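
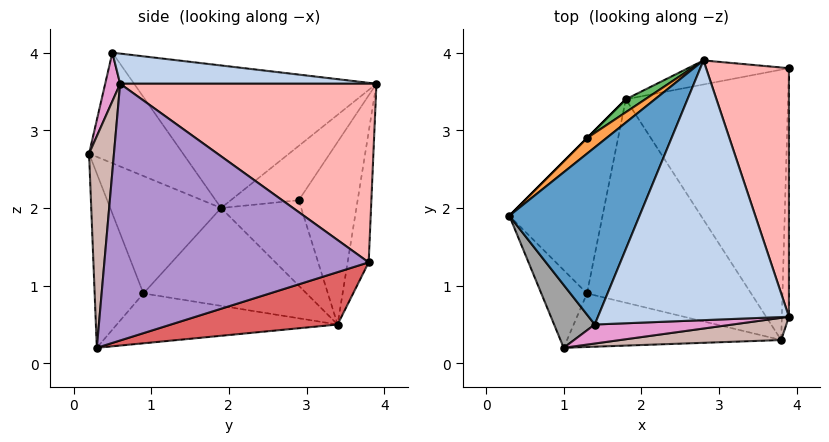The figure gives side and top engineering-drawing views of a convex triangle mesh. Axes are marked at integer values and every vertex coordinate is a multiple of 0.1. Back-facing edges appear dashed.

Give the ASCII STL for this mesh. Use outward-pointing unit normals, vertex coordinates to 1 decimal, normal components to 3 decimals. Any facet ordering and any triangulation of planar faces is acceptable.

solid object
 facet normal -0.689 0.358 0.630
  outer loop
   vertex 1.4 0.5 4.0
   vertex 2.8 3.9 3.6
   vertex 0.3 1.9 2.0
  endloop
 endfacet
 facet normal 0.156 0.052 0.986
  outer loop
   vertex 1.4 0.5 4.0
   vertex 3.9 0.6 3.6
   vertex 2.8 3.9 3.6
  endloop
 endfacet
 facet normal -0.697 0.672 0.249
  outer loop
   vertex 1.3 2.9 2.1
   vertex 0.3 1.9 2.0
   vertex 2.8 3.9 3.6
  endloop
 endfacet
 facet normal -0.707 0.707 0.000
  outer loop
   vertex 1.3 2.9 2.1
   vertex 1.8 3.4 0.5
   vertex 0.3 1.9 2.0
  endloop
 endfacet
 facet normal -0.597 0.800 0.063
  outer loop
   vertex 1.3 2.9 2.1
   vertex 2.8 3.9 3.6
   vertex 1.8 3.4 0.5
  endloop
 endfacet
 facet normal -0.145 0.983 -0.112
  outer loop
   vertex 3.9 3.8 1.3
   vertex 1.8 3.4 0.5
   vertex 2.8 3.9 3.6
  endloop
 endfacet
 facet normal 0.295 0.279 -0.914
  outer loop
   vertex 3.9 3.8 1.3
   vertex 3.8 0.3 0.2
   vertex 1.8 3.4 0.5
  endloop
 endfacet
 facet normal 0.868 0.289 0.403
  outer loop
   vertex 3.9 3.8 1.3
   vertex 2.8 3.9 3.6
   vertex 3.9 0.6 3.6
  endloop
 endfacet
 facet normal 0.999 -0.020 -0.028
  outer loop
   vertex 3.9 3.8 1.3
   vertex 3.9 0.6 3.6
   vertex 3.8 0.3 0.2
  endloop
 endfacet
 facet normal -0.724 0.034 -0.689
  outer loop
   vertex 1.3 0.9 0.9
   vertex 0.3 1.9 2.0
   vertex 1.8 3.4 0.5
  endloop
 endfacet
 facet normal -0.289 -0.095 -0.953
  outer loop
   vertex 1.3 0.9 0.9
   vertex 1.8 3.4 0.5
   vertex 3.8 0.3 0.2
  endloop
 endfacet
 facet normal 0.110 -0.990 0.084
  outer loop
   vertex 1.0 0.2 2.7
   vertex 3.8 0.3 0.2
   vertex 3.9 0.6 3.6
  endloop
 endfacet
 facet normal 0.072 -0.976 0.203
  outer loop
   vertex 1.0 0.2 2.7
   vertex 3.9 0.6 3.6
   vertex 1.4 0.5 4.0
  endloop
 endfacet
 facet normal -0.317 -0.865 -0.389
  outer loop
   vertex 1.0 0.2 2.7
   vertex 1.3 0.9 0.9
   vertex 3.8 0.3 0.2
  endloop
 endfacet
 facet normal -0.912 -0.237 0.335
  outer loop
   vertex 1.0 0.2 2.7
   vertex 1.4 0.5 4.0
   vertex 0.3 1.9 2.0
  endloop
 endfacet
 facet normal -0.822 -0.470 -0.320
  outer loop
   vertex 1.0 0.2 2.7
   vertex 0.3 1.9 2.0
   vertex 1.3 0.9 0.9
  endloop
 endfacet
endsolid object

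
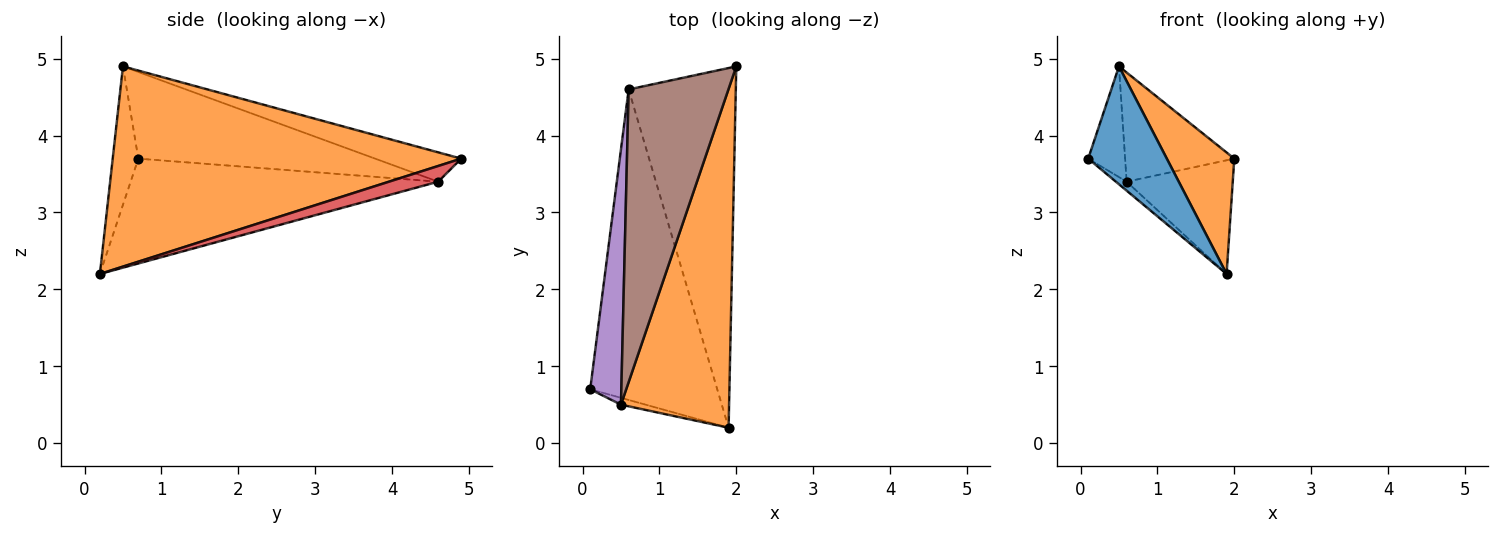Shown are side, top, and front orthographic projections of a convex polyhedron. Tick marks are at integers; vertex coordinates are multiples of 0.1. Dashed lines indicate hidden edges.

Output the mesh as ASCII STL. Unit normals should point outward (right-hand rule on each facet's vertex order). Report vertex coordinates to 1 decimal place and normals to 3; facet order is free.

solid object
 facet normal -0.310 -0.949 -0.055
  outer loop
   vertex 0.5 0.5 4.9
   vertex 0.1 0.7 3.7
   vertex 1.9 0.2 2.2
  endloop
 endfacet
 facet normal 0.867 -0.168 0.468
  outer loop
   vertex 0.5 0.5 4.9
   vertex 1.9 0.2 2.2
   vertex 2.0 4.9 3.7
  endloop
 endfacet
 facet normal -0.636 0.022 -0.771
  outer loop
   vertex 0.6 4.6 3.4
   vertex 1.9 0.2 2.2
   vertex 0.1 0.7 3.7
  endloop
 endfacet
 facet normal 0.138 0.298 -0.944
  outer loop
   vertex 0.6 4.6 3.4
   vertex 2.0 4.9 3.7
   vertex 1.9 0.2 2.2
  endloop
 endfacet
 facet normal -0.931 0.145 0.335
  outer loop
   vertex 0.6 4.6 3.4
   vertex 0.1 0.7 3.7
   vertex 0.5 0.5 4.9
  endloop
 endfacet
 facet normal -0.266 0.337 0.903
  outer loop
   vertex 0.6 4.6 3.4
   vertex 0.5 0.5 4.9
   vertex 2.0 4.9 3.7
  endloop
 endfacet
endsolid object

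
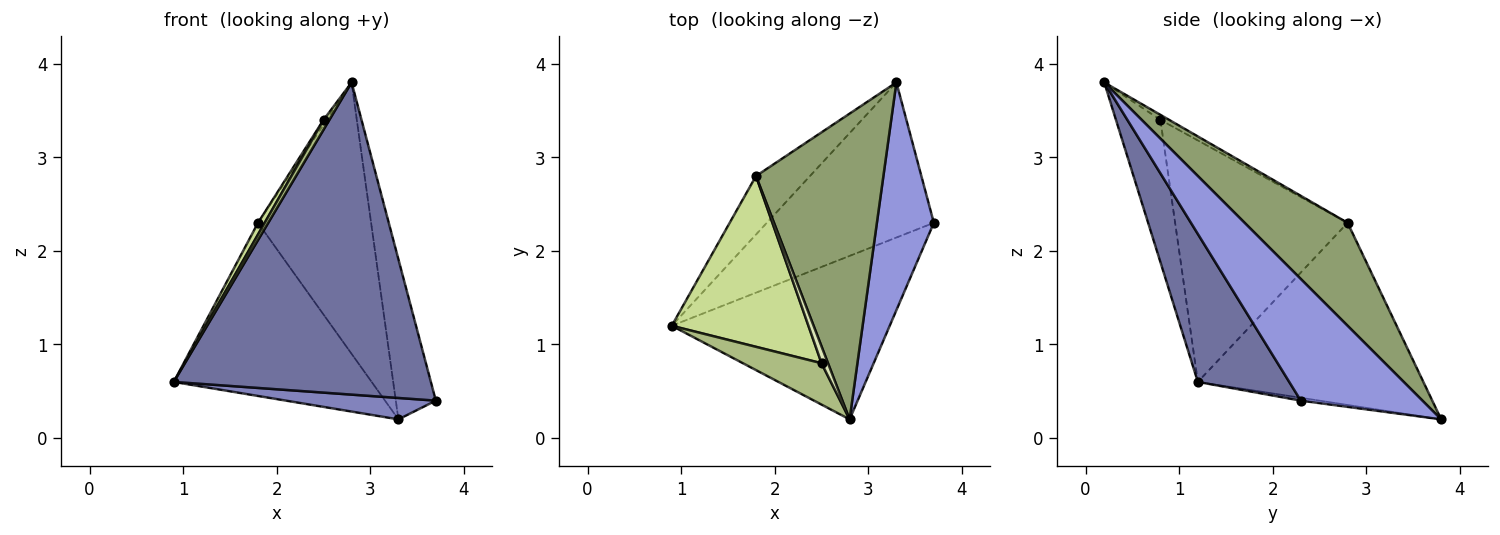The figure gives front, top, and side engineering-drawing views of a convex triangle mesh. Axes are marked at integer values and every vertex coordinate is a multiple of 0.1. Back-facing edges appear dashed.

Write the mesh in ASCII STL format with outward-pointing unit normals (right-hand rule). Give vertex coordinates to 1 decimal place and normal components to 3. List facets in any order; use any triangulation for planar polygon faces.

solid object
 facet normal 0.300 -0.845 -0.442
  outer loop
   vertex 2.8 0.2 3.8
   vertex 0.9 1.2 0.6
   vertex 3.7 2.3 0.4
  endloop
 endfacet
 facet normal -0.017 -0.137 -0.990
  outer loop
   vertex 3.3 3.8 0.2
   vertex 3.7 2.3 0.4
   vertex 0.9 1.2 0.6
  endloop
 endfacet
 facet normal 0.868 0.286 0.406
  outer loop
   vertex 3.3 3.8 0.2
   vertex 2.8 0.2 3.8
   vertex 3.7 2.3 0.4
  endloop
 endfacet
 facet normal -0.734 0.644 -0.217
  outer loop
   vertex 1.8 2.8 2.3
   vertex 3.3 3.8 0.2
   vertex 0.9 1.2 0.6
  endloop
 endfacet
 facet normal 0.517 0.568 0.640
  outer loop
   vertex 1.8 2.8 2.3
   vertex 2.8 0.2 3.8
   vertex 3.3 3.8 0.2
  endloop
 endfacet
 facet normal -0.869 -0.114 0.481
  outer loop
   vertex 2.5 0.8 3.4
   vertex 0.9 1.2 0.6
   vertex 2.8 0.2 3.8
  endloop
 endfacet
 facet normal -0.870 -0.034 0.492
  outer loop
   vertex 2.5 0.8 3.4
   vertex 1.8 2.8 2.3
   vertex 0.9 1.2 0.6
  endloop
 endfacet
 facet normal -0.600 0.214 0.771
  outer loop
   vertex 2.5 0.8 3.4
   vertex 2.8 0.2 3.8
   vertex 1.8 2.8 2.3
  endloop
 endfacet
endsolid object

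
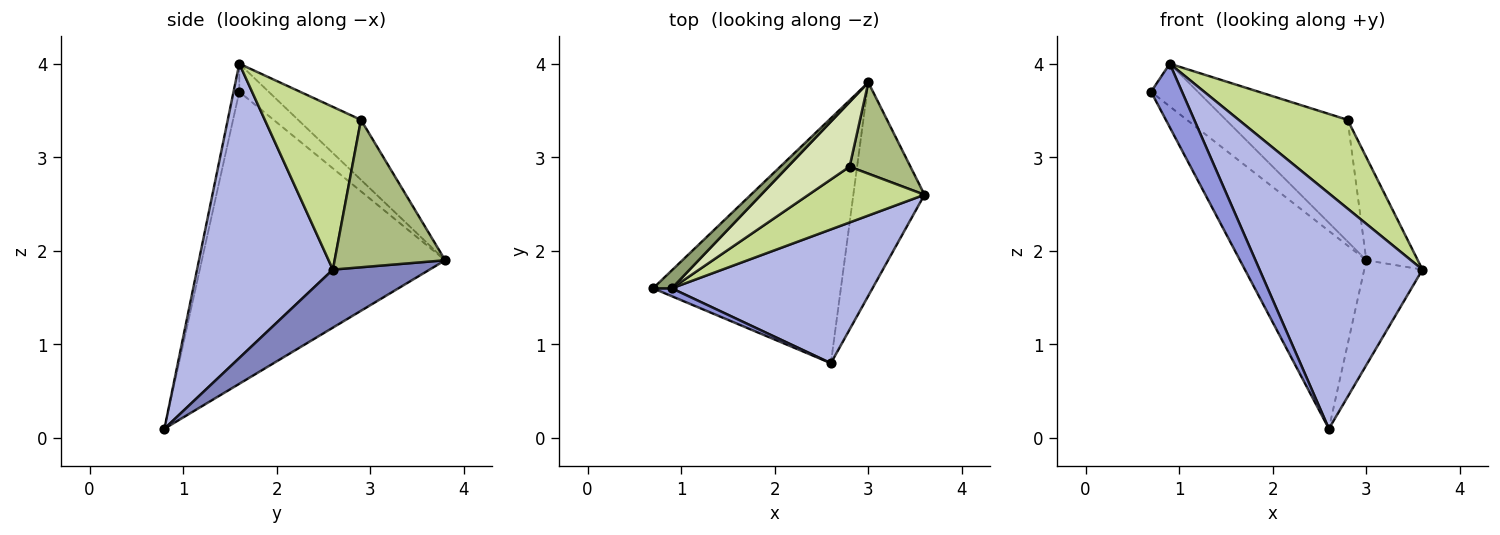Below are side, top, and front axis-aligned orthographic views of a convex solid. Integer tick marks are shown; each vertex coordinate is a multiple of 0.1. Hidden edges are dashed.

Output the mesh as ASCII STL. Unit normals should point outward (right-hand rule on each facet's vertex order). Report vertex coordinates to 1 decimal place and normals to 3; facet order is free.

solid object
 facet normal -0.771 0.400 -0.496
  outer loop
   vertex 3.0 3.8 1.9
   vertex 2.6 0.8 0.1
   vertex 0.7 1.6 3.7
  endloop
 endfacet
 facet normal 0.591 0.356 -0.724
  outer loop
   vertex 3.0 3.8 1.9
   vertex 3.6 2.6 1.8
   vertex 2.6 0.8 0.1
  endloop
 endfacet
 facet normal -0.182 -0.976 0.121
  outer loop
   vertex 0.9 1.6 4.0
   vertex 0.7 1.6 3.7
   vertex 2.6 0.8 0.1
  endloop
 endfacet
 facet normal 0.587 -0.704 0.400
  outer loop
   vertex 0.9 1.6 4.0
   vertex 2.6 0.8 0.1
   vertex 3.6 2.6 1.8
  endloop
 endfacet
 facet normal -0.502 0.798 0.334
  outer loop
   vertex 0.9 1.6 4.0
   vertex 3.0 3.8 1.9
   vertex 0.7 1.6 3.7
  endloop
 endfacet
 facet normal 0.849 0.395 0.350
  outer loop
   vertex 2.8 2.9 3.4
   vertex 3.6 2.6 1.8
   vertex 3.0 3.8 1.9
  endloop
 endfacet
 facet normal 0.599 -0.678 0.426
  outer loop
   vertex 2.8 2.9 3.4
   vertex 0.9 1.6 4.0
   vertex 3.6 2.6 1.8
  endloop
 endfacet
 facet normal -0.415 0.804 0.427
  outer loop
   vertex 2.8 2.9 3.4
   vertex 3.0 3.8 1.9
   vertex 0.9 1.6 4.0
  endloop
 endfacet
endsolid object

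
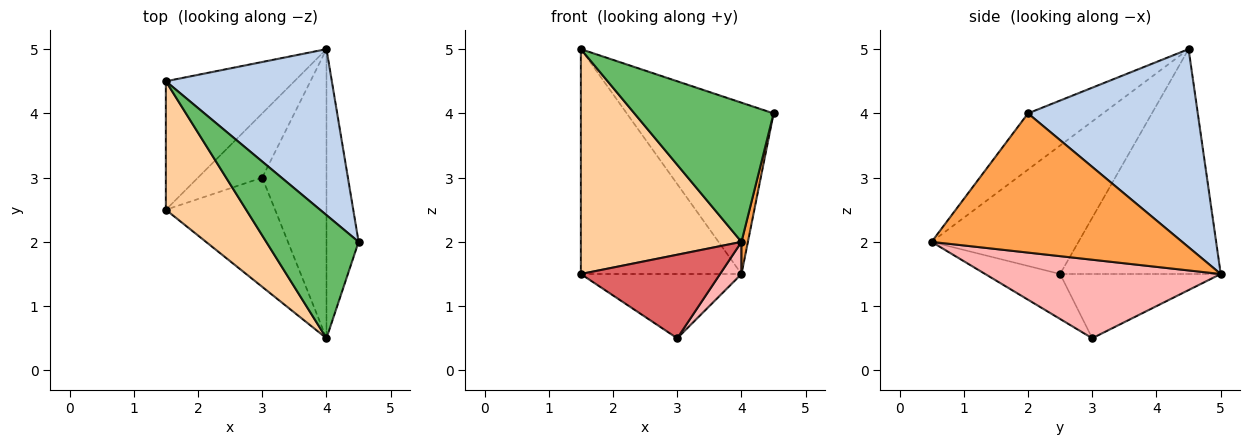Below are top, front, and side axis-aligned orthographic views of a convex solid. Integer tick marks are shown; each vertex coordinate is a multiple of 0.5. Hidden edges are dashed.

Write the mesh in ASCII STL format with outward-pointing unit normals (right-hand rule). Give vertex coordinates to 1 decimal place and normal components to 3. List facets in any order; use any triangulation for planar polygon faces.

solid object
 facet normal -0.656 0.656 -0.375
  outer loop
   vertex 1.5 4.5 5.0
   vertex 4.0 5.0 1.5
   vertex 1.5 2.5 1.5
  endloop
 endfacet
 facet normal 0.639 0.553 0.535
  outer loop
   vertex 1.5 4.5 5.0
   vertex 4.5 2.0 4.0
   vertex 4.0 5.0 1.5
  endloop
 endfacet
 facet normal 0.974 -0.025 -0.225
  outer loop
   vertex 4.0 0.5 2.0
   vertex 4.0 5.0 1.5
   vertex 4.5 2.0 4.0
  endloop
 endfacet
 facet normal -0.622 -0.680 0.389
  outer loop
   vertex 4.0 0.5 2.0
   vertex 1.5 4.5 5.0
   vertex 1.5 2.5 1.5
  endloop
 endfacet
 facet normal -0.374 -0.695 0.614
  outer loop
   vertex 4.0 0.5 2.0
   vertex 4.5 2.0 4.0
   vertex 1.5 4.5 5.0
  endloop
 endfacet
 facet normal -0.577 0.577 -0.577
  outer loop
   vertex 3.0 3.0 0.5
   vertex 1.5 2.5 1.5
   vertex 4.0 5.0 1.5
  endloop
 endfacet
 facet normal -0.311 -0.577 -0.755
  outer loop
   vertex 3.0 3.0 0.5
   vertex 4.0 0.5 2.0
   vertex 1.5 2.5 1.5
  endloop
 endfacet
 facet normal 0.772 -0.070 -0.632
  outer loop
   vertex 3.0 3.0 0.5
   vertex 4.0 5.0 1.5
   vertex 4.0 0.5 2.0
  endloop
 endfacet
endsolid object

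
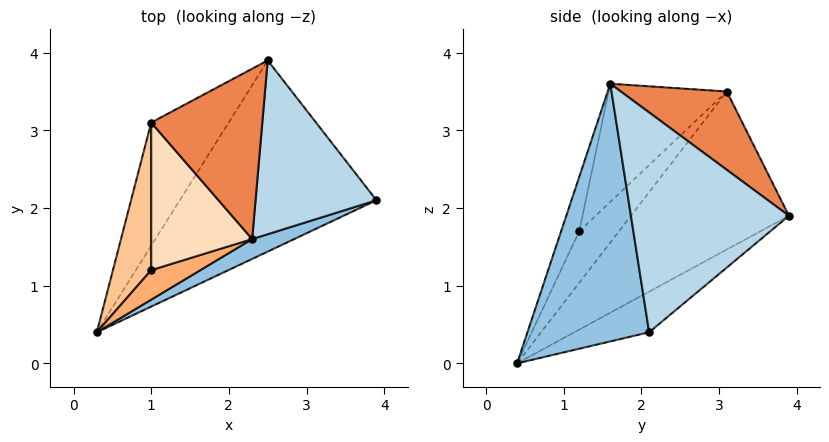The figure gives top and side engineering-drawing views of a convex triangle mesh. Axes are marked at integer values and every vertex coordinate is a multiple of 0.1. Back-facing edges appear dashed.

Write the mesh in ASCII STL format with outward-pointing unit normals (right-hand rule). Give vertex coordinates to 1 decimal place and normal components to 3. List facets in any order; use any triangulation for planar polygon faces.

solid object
 facet normal -0.169 0.550 -0.818
  outer loop
   vertex 2.5 3.9 1.9
   vertex 3.9 2.1 0.4
   vertex 0.3 0.4 0.0
  endloop
 endfacet
 facet normal 0.420 -0.905 0.068
  outer loop
   vertex 2.3 1.6 3.6
   vertex 0.3 0.4 0.0
   vertex 3.9 2.1 0.4
  endloop
 endfacet
 facet normal 0.844 0.270 0.464
  outer loop
   vertex 2.3 1.6 3.6
   vertex 3.9 2.1 0.4
   vertex 2.5 3.9 1.9
  endloop
 endfacet
 facet normal -0.700 0.626 -0.343
  outer loop
   vertex 1.0 3.1 3.5
   vertex 2.5 3.9 1.9
   vertex 0.3 0.4 0.0
  endloop
 endfacet
 facet normal 0.504 0.485 0.715
  outer loop
   vertex 1.0 3.1 3.5
   vertex 2.3 1.6 3.6
   vertex 2.5 3.9 1.9
  endloop
 endfacet
 facet normal -0.586 -0.613 0.530
  outer loop
   vertex 1.0 1.2 1.7
   vertex 0.3 0.4 0.0
   vertex 2.3 1.6 3.6
  endloop
 endfacet
 facet normal -0.699 -0.492 0.519
  outer loop
   vertex 1.0 1.2 1.7
   vertex 1.0 3.1 3.5
   vertex 0.3 0.4 0.0
  endloop
 endfacet
 facet normal -0.647 -0.524 0.553
  outer loop
   vertex 1.0 1.2 1.7
   vertex 2.3 1.6 3.6
   vertex 1.0 3.1 3.5
  endloop
 endfacet
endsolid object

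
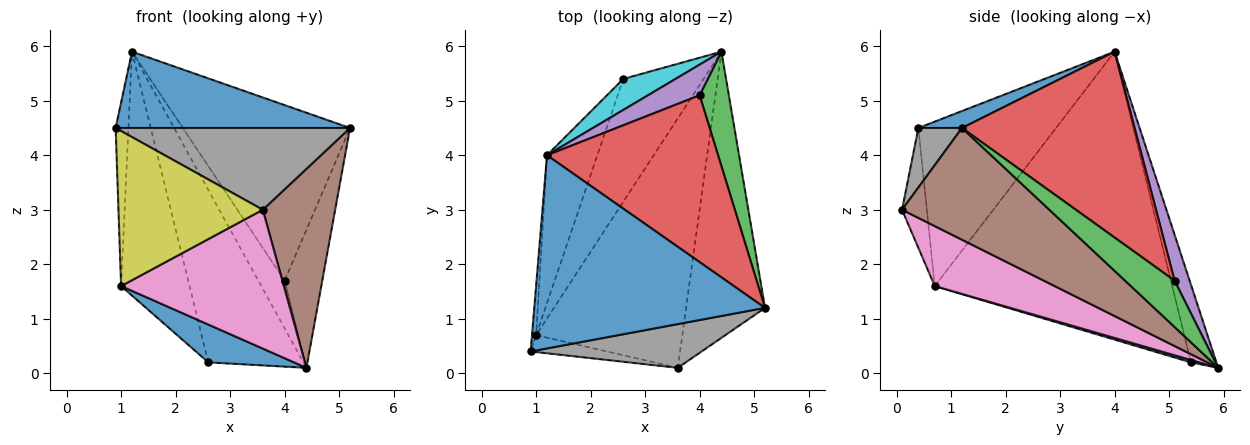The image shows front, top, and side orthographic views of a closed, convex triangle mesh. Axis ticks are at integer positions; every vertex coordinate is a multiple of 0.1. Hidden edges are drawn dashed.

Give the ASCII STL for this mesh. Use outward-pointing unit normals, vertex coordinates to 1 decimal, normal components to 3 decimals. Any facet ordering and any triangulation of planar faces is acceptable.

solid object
 facet normal 0.068 -0.367 0.928
  outer loop
   vertex 1.2 4.0 5.9
   vertex 0.9 0.4 4.5
   vertex 5.2 1.2 4.5
  endloop
 endfacet
 facet normal -0.995 0.093 -0.025
  outer loop
   vertex 1.0 0.7 1.6
   vertex 0.9 0.4 4.5
   vertex 1.2 4.0 5.9
  endloop
 endfacet
 facet normal 0.712 0.541 0.448
  outer loop
   vertex 4.0 5.1 1.7
   vertex 5.2 1.2 4.5
   vertex 4.4 5.9 0.1
  endloop
 endfacet
 facet normal 0.599 0.580 0.551
  outer loop
   vertex 4.0 5.1 1.7
   vertex 1.2 4.0 5.9
   vertex 5.2 1.2 4.5
  endloop
 endfacet
 facet normal 0.433 0.758 0.487
  outer loop
   vertex 4.0 5.1 1.7
   vertex 4.4 5.9 0.1
   vertex 1.2 4.0 5.9
  endloop
 endfacet
 facet normal 0.758 -0.372 -0.536
  outer loop
   vertex 3.6 0.1 3.0
   vertex 4.4 5.9 0.1
   vertex 5.2 1.2 4.5
  endloop
 endfacet
 facet normal 0.337 -0.458 -0.823
  outer loop
   vertex 3.6 0.1 3.0
   vertex 1.0 0.7 1.6
   vertex 4.4 5.9 0.1
  endloop
 endfacet
 facet normal 0.162 -0.870 0.465
  outer loop
   vertex 3.6 0.1 3.0
   vertex 5.2 1.2 4.5
   vertex 0.9 0.4 4.5
  endloop
 endfacet
 facet normal -0.168 -0.980 -0.107
  outer loop
   vertex 3.6 0.1 3.0
   vertex 0.9 0.4 4.5
   vertex 1.0 0.7 1.6
  endloop
 endfacet
 facet normal -0.255 0.952 0.171
  outer loop
   vertex 2.6 5.4 0.2
   vertex 1.2 4.0 5.9
   vertex 4.4 5.9 0.1
  endloop
 endfacet
 facet normal 0.029 -0.294 -0.955
  outer loop
   vertex 2.6 5.4 0.2
   vertex 4.4 5.9 0.1
   vertex 1.0 0.7 1.6
  endloop
 endfacet
 facet normal -0.948 0.273 -0.166
  outer loop
   vertex 2.6 5.4 0.2
   vertex 1.0 0.7 1.6
   vertex 1.2 4.0 5.9
  endloop
 endfacet
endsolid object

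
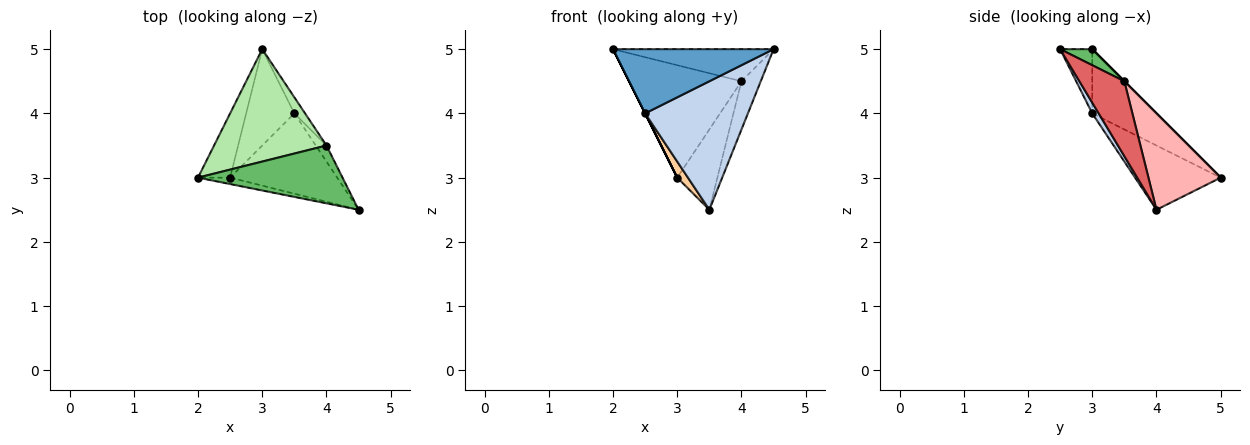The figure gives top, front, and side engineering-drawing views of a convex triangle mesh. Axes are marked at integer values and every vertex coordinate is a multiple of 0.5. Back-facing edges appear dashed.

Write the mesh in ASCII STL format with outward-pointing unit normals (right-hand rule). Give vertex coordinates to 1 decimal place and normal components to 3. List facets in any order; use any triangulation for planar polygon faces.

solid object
 facet normal -0.195 -0.976 -0.098
  outer loop
   vertex 2.5 3.0 4.0
   vertex 4.5 2.5 5.0
   vertex 2.0 3.0 5.0
  endloop
 endfacet
 facet normal 0.053 -0.847 -0.529
  outer loop
   vertex 2.5 3.0 4.0
   vertex 3.5 4.0 2.5
   vertex 4.5 2.5 5.0
  endloop
 endfacet
 facet normal -0.894 0.000 -0.447
  outer loop
   vertex 2.5 3.0 4.0
   vertex 2.0 3.0 5.0
   vertex 3.0 5.0 3.0
  endloop
 endfacet
 facet normal -0.796 -0.100 -0.597
  outer loop
   vertex 2.5 3.0 4.0
   vertex 3.0 5.0 3.0
   vertex 3.5 4.0 2.5
  endloop
 endfacet
 facet normal 0.097 0.483 0.870
  outer loop
   vertex 4.0 3.5 4.5
   vertex 2.0 3.0 5.0
   vertex 4.5 2.5 5.0
  endloop
 endfacet
 facet normal 0.000 0.707 0.707
  outer loop
   vertex 4.0 3.5 4.5
   vertex 3.0 5.0 3.0
   vertex 2.0 3.0 5.0
  endloop
 endfacet
 facet normal 0.911 0.391 -0.130
  outer loop
   vertex 4.0 3.5 4.5
   vertex 4.5 2.5 5.0
   vertex 3.5 4.0 2.5
  endloop
 endfacet
 facet normal 0.870 0.483 -0.097
  outer loop
   vertex 4.0 3.5 4.5
   vertex 3.5 4.0 2.5
   vertex 3.0 5.0 3.0
  endloop
 endfacet
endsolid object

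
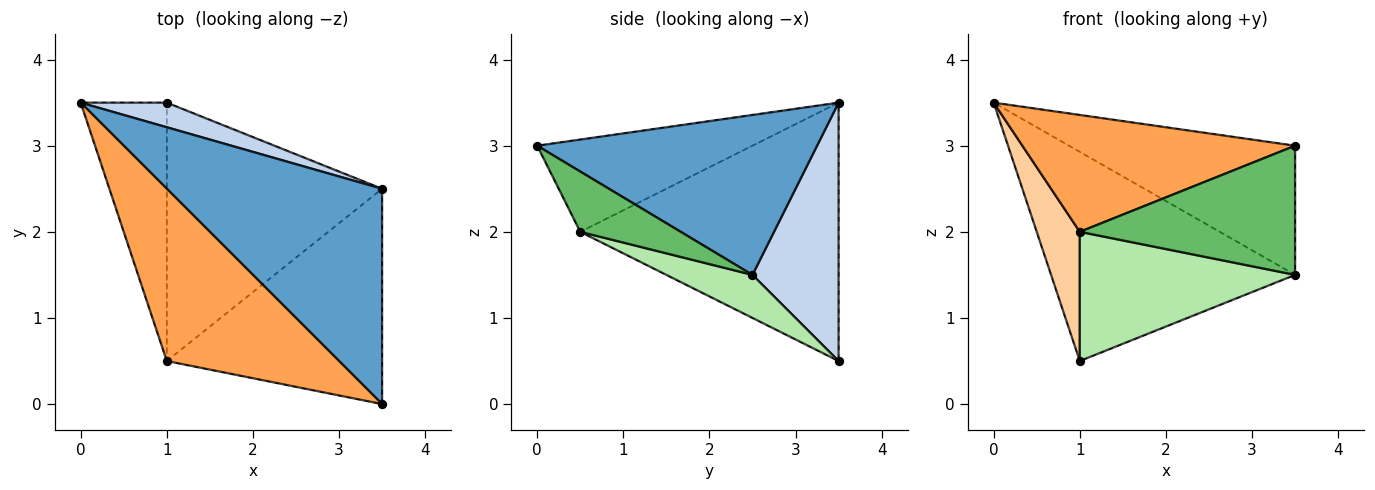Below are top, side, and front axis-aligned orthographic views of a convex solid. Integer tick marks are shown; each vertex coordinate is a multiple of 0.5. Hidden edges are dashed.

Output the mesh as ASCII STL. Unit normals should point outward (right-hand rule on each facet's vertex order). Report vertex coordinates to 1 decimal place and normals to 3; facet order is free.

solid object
 facet normal 0.537 0.434 0.723
  outer loop
   vertex 3.5 0.0 3.0
   vertex 3.5 2.5 1.5
   vertex 0.0 3.5 3.5
  endloop
 endfacet
 facet normal 0.331 0.937 0.110
  outer loop
   vertex 1.0 3.5 0.5
   vertex 0.0 3.5 3.5
   vertex 3.5 2.5 1.5
  endloop
 endfacet
 facet normal -0.405 -0.513 0.756
  outer loop
   vertex 1.0 0.5 2.0
   vertex 3.5 0.0 3.0
   vertex 0.0 3.5 3.5
  endloop
 endfacet
 facet normal -0.937 -0.156 -0.312
  outer loop
   vertex 1.0 0.5 2.0
   vertex 0.0 3.5 3.5
   vertex 1.0 3.5 0.5
  endloop
 endfacet
 facet normal 0.233 -0.500 -0.834
  outer loop
   vertex 1.0 0.5 2.0
   vertex 3.5 2.5 1.5
   vertex 3.5 0.0 3.0
  endloop
 endfacet
 facet normal 0.176 -0.440 -0.880
  outer loop
   vertex 1.0 0.5 2.0
   vertex 1.0 3.5 0.5
   vertex 3.5 2.5 1.5
  endloop
 endfacet
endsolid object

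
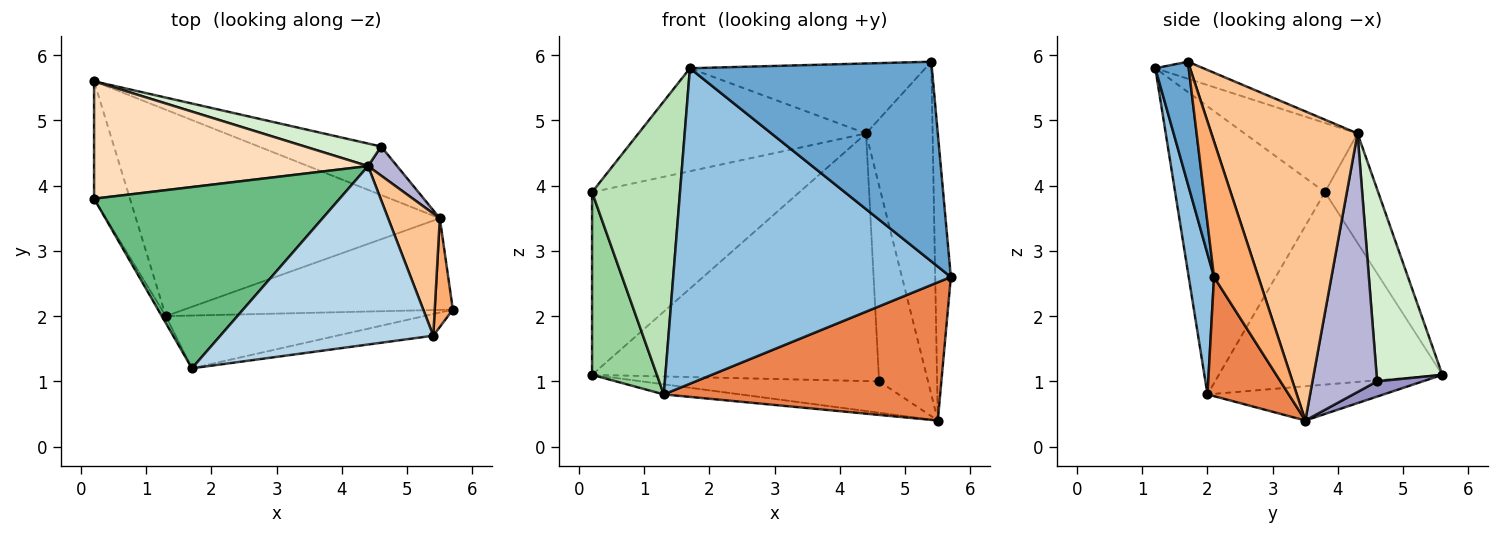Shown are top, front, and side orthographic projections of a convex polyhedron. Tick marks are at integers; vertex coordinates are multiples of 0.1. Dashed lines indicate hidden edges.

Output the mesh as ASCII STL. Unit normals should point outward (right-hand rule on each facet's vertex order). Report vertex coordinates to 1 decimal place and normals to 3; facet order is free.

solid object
 facet normal 0.136 -0.985 -0.107
  outer loop
   vertex 5.4 1.7 5.9
   vertex 1.7 1.2 5.8
   vertex 5.7 2.1 2.6
  endloop
 endfacet
 facet normal 0.090 -0.982 -0.164
  outer loop
   vertex 1.3 2.0 0.8
   vertex 5.7 2.1 2.6
   vertex 1.7 1.2 5.8
  endloop
 endfacet
 facet normal -0.074 0.364 0.928
  outer loop
   vertex 4.4 4.3 4.8
   vertex 1.7 1.2 5.8
   vertex 5.4 1.7 5.9
  endloop
 endfacet
 facet normal -0.112 0.049 -0.993
  outer loop
   vertex 5.5 3.5 0.4
   vertex 1.3 2.0 0.8
   vertex 0.2 5.6 1.1
  endloop
 endfacet
 facet normal 0.238 -0.809 -0.537
  outer loop
   vertex 5.5 3.5 0.4
   vertex 5.7 2.1 2.6
   vertex 1.3 2.0 0.8
  endloop
 endfacet
 facet normal 0.936 0.330 0.125
  outer loop
   vertex 5.5 3.5 0.4
   vertex 5.4 1.7 5.9
   vertex 5.7 2.1 2.6
  endloop
 endfacet
 facet normal 0.900 0.410 0.150
  outer loop
   vertex 5.5 3.5 0.4
   vertex 4.4 4.3 4.8
   vertex 5.4 1.7 5.9
  endloop
 endfacet
 facet normal -0.211 0.822 0.529
  outer loop
   vertex 0.2 3.8 3.9
   vertex 4.4 4.3 4.8
   vertex 0.2 5.6 1.1
  endloop
 endfacet
 facet normal -0.238 0.480 0.844
  outer loop
   vertex 0.2 3.8 3.9
   vertex 1.7 1.2 5.8
   vertex 4.4 4.3 4.8
  endloop
 endfacet
 facet normal -0.945 -0.274 -0.176
  outer loop
   vertex 0.2 3.8 3.9
   vertex 0.2 5.6 1.1
   vertex 1.3 2.0 0.8
  endloop
 endfacet
 facet normal -0.862 -0.506 -0.012
  outer loop
   vertex 0.2 3.8 3.9
   vertex 1.3 2.0 0.8
   vertex 1.7 1.2 5.8
  endloop
 endfacet
 facet normal 0.223 0.971 0.088
  outer loop
   vertex 4.6 4.6 1.0
   vertex 0.2 5.6 1.1
   vertex 4.4 4.3 4.8
  endloop
 endfacet
 facet normal 0.104 0.540 -0.835
  outer loop
   vertex 4.6 4.6 1.0
   vertex 5.5 3.5 0.4
   vertex 0.2 5.6 1.1
  endloop
 endfacet
 facet normal 0.794 0.601 0.089
  outer loop
   vertex 4.6 4.6 1.0
   vertex 4.4 4.3 4.8
   vertex 5.5 3.5 0.4
  endloop
 endfacet
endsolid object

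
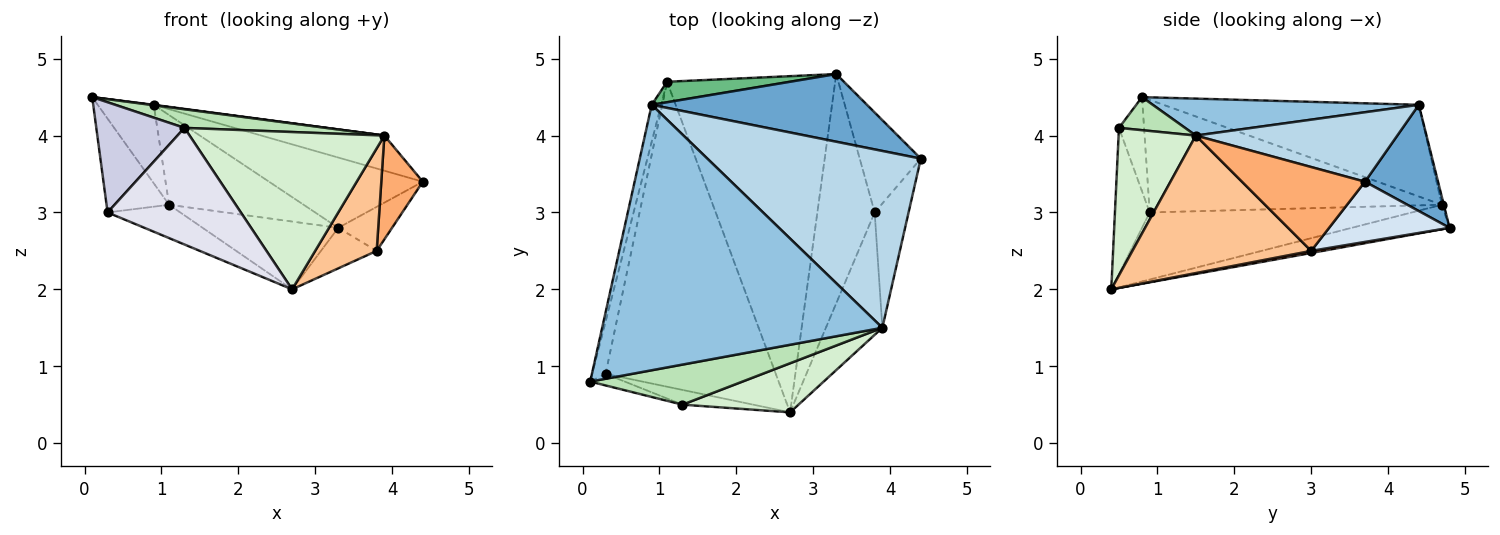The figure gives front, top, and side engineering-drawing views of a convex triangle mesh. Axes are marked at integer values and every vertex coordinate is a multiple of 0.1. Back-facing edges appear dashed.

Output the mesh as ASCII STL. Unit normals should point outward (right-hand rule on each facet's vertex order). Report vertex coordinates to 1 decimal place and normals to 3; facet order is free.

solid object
 facet normal 0.324 0.682 0.656
  outer loop
   vertex 0.9 4.4 4.4
   vertex 4.4 3.7 3.4
   vertex 3.3 4.8 2.8
  endloop
 endfacet
 facet normal 0.131 -0.002 0.991
  outer loop
   vertex 3.9 1.5 4.0
   vertex 0.9 4.4 4.4
   vertex 0.1 0.8 4.5
  endloop
 endfacet
 facet normal 0.304 0.186 0.934
  outer loop
   vertex 3.9 1.5 4.0
   vertex 4.4 3.7 3.4
   vertex 0.9 4.4 4.4
  endloop
 endfacet
 facet normal 0.670 0.299 -0.679
  outer loop
   vertex 3.8 3.0 2.5
   vertex 3.3 4.8 2.8
   vertex 4.4 3.7 3.4
  endloop
 endfacet
 facet normal 0.036 0.174 -0.984
  outer loop
   vertex 3.8 3.0 2.5
   vertex 2.7 0.4 2.0
   vertex 3.3 4.8 2.8
  endloop
 endfacet
 facet normal 0.885 -0.299 -0.358
  outer loop
   vertex 3.8 3.0 2.5
   vertex 4.4 3.7 3.4
   vertex 3.9 1.5 4.0
  endloop
 endfacet
 facet normal 0.881 -0.303 -0.362
  outer loop
   vertex 3.8 3.0 2.5
   vertex 3.9 1.5 4.0
   vertex 2.7 0.4 2.0
  endloop
 endfacet
 facet normal -0.141 0.196 -0.970
  outer loop
   vertex 1.1 4.7 3.1
   vertex 3.3 4.8 2.8
   vertex 2.7 0.4 2.0
  endloop
 endfacet
 facet normal -0.014 0.975 0.223
  outer loop
   vertex 1.1 4.7 3.1
   vertex 0.9 4.4 4.4
   vertex 3.3 4.8 2.8
  endloop
 endfacet
 facet normal -0.972 0.213 -0.100
  outer loop
   vertex 1.1 4.7 3.1
   vertex 0.1 0.8 4.5
   vertex 0.9 4.4 4.4
  endloop
 endfacet
 facet normal 0.193 -0.413 0.890
  outer loop
   vertex 1.3 0.5 4.1
   vertex 3.9 1.5 4.0
   vertex 0.1 0.8 4.5
  endloop
 endfacet
 facet normal 0.354 -0.893 0.279
  outer loop
   vertex 1.3 0.5 4.1
   vertex 2.7 0.4 2.0
   vertex 3.9 1.5 4.0
  endloop
 endfacet
 facet normal -0.971 0.208 -0.116
  outer loop
   vertex 0.3 0.9 3.0
   vertex 0.1 0.8 4.5
   vertex 1.1 4.7 3.1
  endloop
 endfacet
 facet normal -0.365 0.101 -0.926
  outer loop
   vertex 0.3 0.9 3.0
   vertex 1.1 4.7 3.1
   vertex 2.7 0.4 2.0
  endloop
 endfacet
 facet normal -0.273 -0.957 -0.100
  outer loop
   vertex 0.3 0.9 3.0
   vertex 1.3 0.5 4.1
   vertex 0.1 0.8 4.5
  endloop
 endfacet
 facet normal -0.251 -0.960 -0.121
  outer loop
   vertex 0.3 0.9 3.0
   vertex 2.7 0.4 2.0
   vertex 1.3 0.5 4.1
  endloop
 endfacet
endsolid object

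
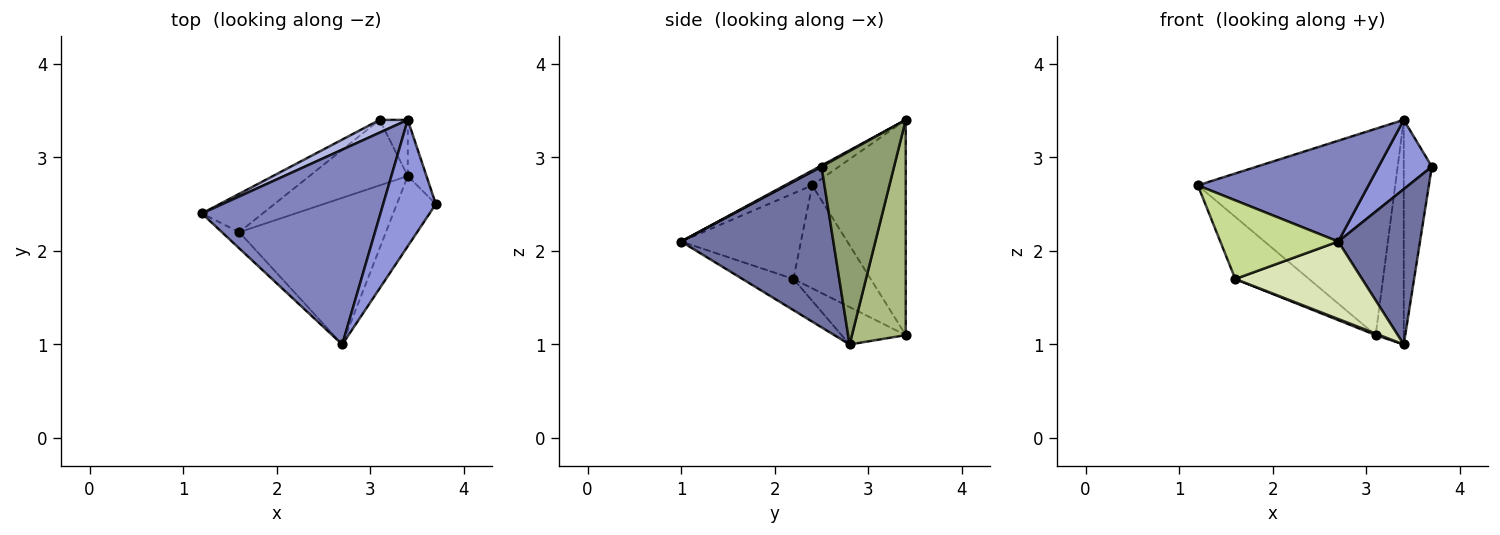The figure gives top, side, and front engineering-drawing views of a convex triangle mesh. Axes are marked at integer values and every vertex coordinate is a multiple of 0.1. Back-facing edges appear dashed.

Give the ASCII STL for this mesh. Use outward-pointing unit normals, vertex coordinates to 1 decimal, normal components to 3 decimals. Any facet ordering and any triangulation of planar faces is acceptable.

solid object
 facet normal 0.861 -0.463 -0.209
  outer loop
   vertex 3.4 2.8 1.0
   vertex 3.7 2.5 2.9
   vertex 2.7 1.0 2.1
  endloop
 endfacet
 facet normal -0.073 -0.458 0.886
  outer loop
   vertex 3.4 3.4 3.4
   vertex 1.2 2.4 2.7
   vertex 2.7 1.0 2.1
  endloop
 endfacet
 facet normal 0.019 -0.481 0.877
  outer loop
   vertex 3.4 3.4 3.4
   vertex 2.7 1.0 2.1
   vertex 3.7 2.5 2.9
  endloop
 endfacet
 facet normal -0.428 0.902 0.056
  outer loop
   vertex 3.4 3.4 3.4
   vertex 3.1 3.4 1.1
   vertex 1.2 2.4 2.7
  endloop
 endfacet
 facet normal 0.929 0.360 -0.090
  outer loop
   vertex 3.4 3.4 3.4
   vertex 3.7 2.5 2.9
   vertex 3.4 2.8 1.0
  endloop
 endfacet
 facet normal 0.881 0.460 -0.115
  outer loop
   vertex 3.4 3.4 3.4
   vertex 3.4 2.8 1.0
   vertex 3.1 3.4 1.1
  endloop
 endfacet
 facet normal -0.705 -0.694 -0.143
  outer loop
   vertex 1.6 2.2 1.7
   vertex 2.7 1.0 2.1
   vertex 1.2 2.4 2.7
  endloop
 endfacet
 facet normal -0.185 -0.459 -0.869
  outer loop
   vertex 1.6 2.2 1.7
   vertex 3.4 2.8 1.0
   vertex 2.7 1.0 2.1
  endloop
 endfacet
 facet normal -0.665 0.635 -0.393
  outer loop
   vertex 1.6 2.2 1.7
   vertex 1.2 2.4 2.7
   vertex 3.1 3.4 1.1
  endloop
 endfacet
 facet normal -0.356 -0.022 -0.934
  outer loop
   vertex 1.6 2.2 1.7
   vertex 3.1 3.4 1.1
   vertex 3.4 2.8 1.0
  endloop
 endfacet
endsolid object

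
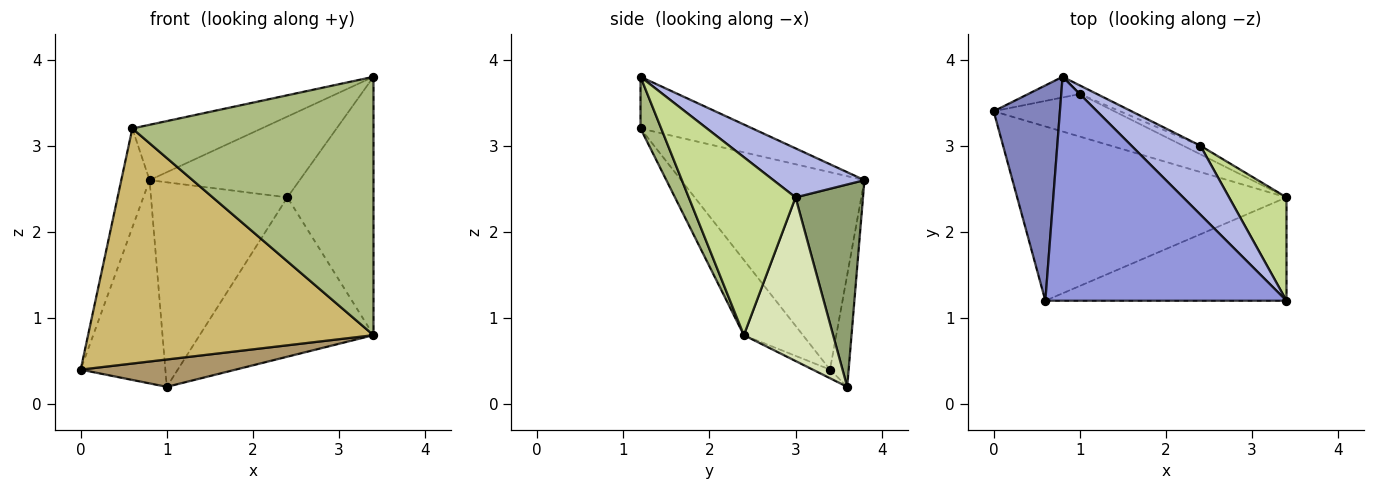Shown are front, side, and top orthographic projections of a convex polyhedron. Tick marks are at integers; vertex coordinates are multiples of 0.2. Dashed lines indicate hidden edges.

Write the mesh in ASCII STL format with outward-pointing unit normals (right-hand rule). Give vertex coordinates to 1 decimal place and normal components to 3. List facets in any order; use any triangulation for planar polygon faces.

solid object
 facet normal -0.214 0.972 -0.099
  outer loop
   vertex 1.0 3.6 0.2
   vertex 0.0 3.4 0.4
   vertex 0.8 3.8 2.6
  endloop
 endfacet
 facet normal -0.938 0.145 0.315
  outer loop
   vertex 0.6 1.2 3.2
   vertex 0.8 3.8 2.6
   vertex 0.0 3.4 0.4
  endloop
 endfacet
 facet normal -0.204 0.235 0.950
  outer loop
   vertex 0.6 1.2 3.2
   vertex 3.4 1.2 3.8
   vertex 0.8 3.8 2.6
  endloop
 endfacet
 facet normal 0.419 0.691 0.589
  outer loop
   vertex 2.4 3.0 2.4
   vertex 0.8 3.8 2.6
   vertex 3.4 1.2 3.8
  endloop
 endfacet
 facet normal 0.443 0.896 -0.038
  outer loop
   vertex 2.4 3.0 2.4
   vertex 1.0 3.6 0.2
   vertex 0.8 3.8 2.6
  endloop
 endfacet
 facet normal 0.079 -0.926 -0.370
  outer loop
   vertex 3.4 2.4 0.8
   vertex 3.4 1.2 3.8
   vertex 0.6 1.2 3.2
  endloop
 endfacet
 facet normal 0.755 0.609 0.244
  outer loop
   vertex 3.4 2.4 0.8
   vertex 2.4 3.0 2.4
   vertex 3.4 1.2 3.8
  endloop
 endfacet
 facet normal 0.456 0.889 -0.048
  outer loop
   vertex 3.4 2.4 0.8
   vertex 1.0 3.6 0.2
   vertex 2.4 3.0 2.4
  endloop
 endfacet
 facet normal -0.060 -0.540 -0.840
  outer loop
   vertex 3.4 2.4 0.8
   vertex 0.0 3.4 0.4
   vertex 1.0 3.6 0.2
  endloop
 endfacet
 facet normal -0.164 -0.792 -0.587
  outer loop
   vertex 3.4 2.4 0.8
   vertex 0.6 1.2 3.2
   vertex 0.0 3.4 0.4
  endloop
 endfacet
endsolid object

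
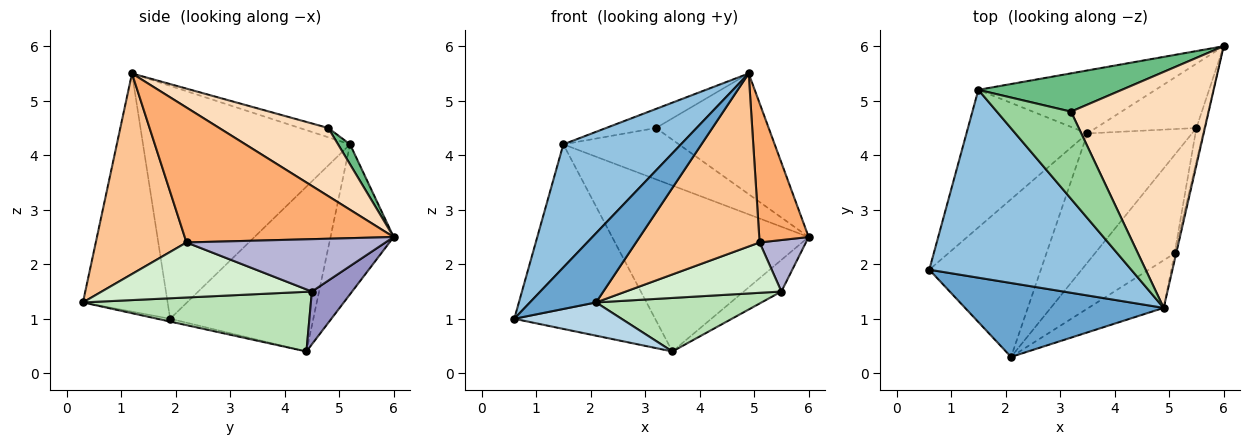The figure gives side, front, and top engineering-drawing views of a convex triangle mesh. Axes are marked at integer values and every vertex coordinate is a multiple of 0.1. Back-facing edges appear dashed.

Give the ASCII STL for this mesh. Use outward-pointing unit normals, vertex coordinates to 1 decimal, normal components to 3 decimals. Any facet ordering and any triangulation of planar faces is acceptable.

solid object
 facet normal -0.659 -0.514 0.549
  outer loop
   vertex 2.1 0.3 1.3
   vertex 4.9 1.2 5.5
   vertex 0.6 1.9 1.0
  endloop
 endfacet
 facet normal -0.694 -0.394 0.602
  outer loop
   vertex 1.5 5.2 4.2
   vertex 0.6 1.9 1.0
   vertex 4.9 1.2 5.5
  endloop
 endfacet
 facet normal -0.024 -0.206 -0.978
  outer loop
   vertex 3.5 4.4 0.4
   vertex 2.1 0.3 1.3
   vertex 0.6 1.9 1.0
  endloop
 endfacet
 facet normal -0.632 0.622 -0.463
  outer loop
   vertex 3.5 4.4 0.4
   vertex 0.6 1.9 1.0
   vertex 1.5 5.2 4.2
  endloop
 endfacet
 facet normal -0.288 0.895 -0.340
  outer loop
   vertex 3.5 4.4 0.4
   vertex 1.5 5.2 4.2
   vertex 6.0 6.0 2.5
  endloop
 endfacet
 facet normal 0.973 -0.230 -0.011
  outer loop
   vertex 5.1 2.2 2.4
   vertex 6.0 6.0 2.5
   vertex 4.9 1.2 5.5
  endloop
 endfacet
 facet normal 0.578 -0.787 -0.217
  outer loop
   vertex 5.1 2.2 2.4
   vertex 4.9 1.2 5.5
   vertex 2.1 0.3 1.3
  endloop
 endfacet
 facet normal 0.403 0.417 0.815
  outer loop
   vertex 3.2 4.8 4.5
   vertex 4.9 1.2 5.5
   vertex 6.0 6.0 2.5
  endloop
 endfacet
 facet normal 0.083 0.799 0.596
  outer loop
   vertex 3.2 4.8 4.5
   vertex 6.0 6.0 2.5
   vertex 1.5 5.2 4.2
  endloop
 endfacet
 facet normal -0.121 0.212 0.970
  outer loop
   vertex 3.2 4.8 4.5
   vertex 1.5 5.2 4.2
   vertex 4.9 1.2 5.5
  endloop
 endfacet
 facet normal 0.466 -0.339 -0.817
  outer loop
   vertex 5.5 4.5 1.5
   vertex 2.1 0.3 1.3
   vertex 3.5 4.4 0.4
  endloop
 endfacet
 facet normal 0.524 -0.388 -0.758
  outer loop
   vertex 5.5 4.5 1.5
   vertex 5.1 2.2 2.4
   vertex 2.1 0.3 1.3
  endloop
 endfacet
 facet normal 0.427 0.399 -0.812
  outer loop
   vertex 5.5 4.5 1.5
   vertex 3.5 4.4 0.4
   vertex 6.0 6.0 2.5
  endloop
 endfacet
 facet normal 0.964 -0.224 -0.145
  outer loop
   vertex 5.5 4.5 1.5
   vertex 6.0 6.0 2.5
   vertex 5.1 2.2 2.4
  endloop
 endfacet
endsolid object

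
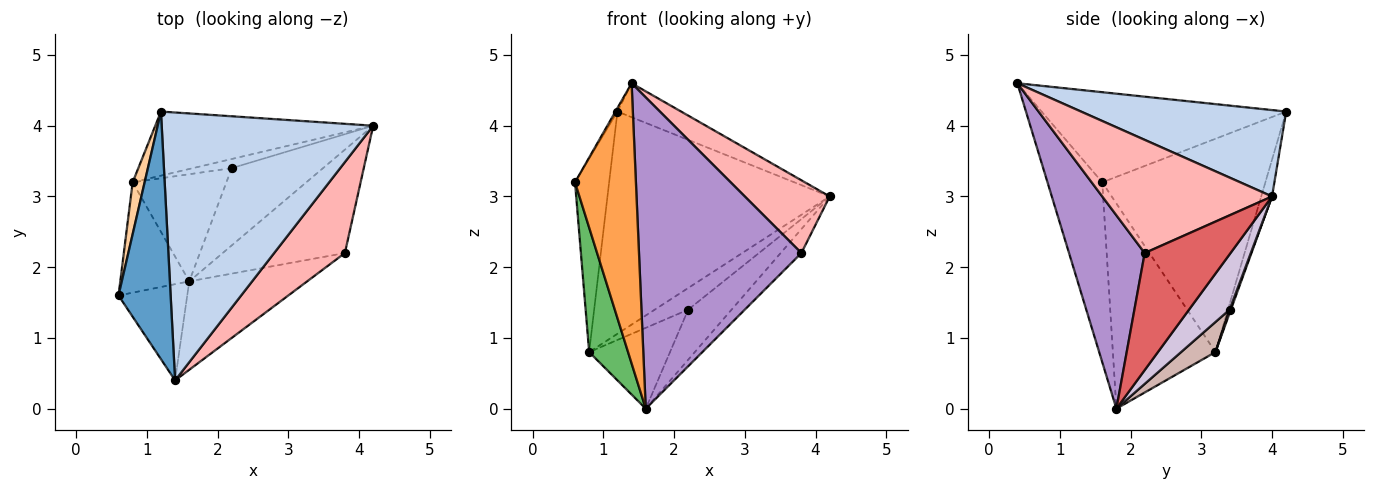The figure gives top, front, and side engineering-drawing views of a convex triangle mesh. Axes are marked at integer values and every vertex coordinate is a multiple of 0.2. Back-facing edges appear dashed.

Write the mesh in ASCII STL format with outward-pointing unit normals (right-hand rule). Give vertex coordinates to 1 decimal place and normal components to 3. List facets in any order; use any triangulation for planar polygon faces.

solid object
 facet normal -0.866 0.007 0.501
  outer loop
   vertex 1.4 0.4 4.6
   vertex 1.2 4.2 4.2
   vertex 0.6 1.6 3.2
  endloop
 endfacet
 facet normal 0.376 0.117 0.919
  outer loop
   vertex 1.4 0.4 4.6
   vertex 4.2 4.0 3.0
   vertex 1.2 4.2 4.2
  endloop
 endfacet
 facet normal -0.648 -0.721 -0.247
  outer loop
   vertex 1.4 0.4 4.6
   vertex 0.6 1.6 3.2
   vertex 1.6 1.8 0.0
  endloop
 endfacet
 facet normal -0.977 0.204 0.055
  outer loop
   vertex 0.8 3.2 0.8
   vertex 0.6 1.6 3.2
   vertex 1.2 4.2 4.2
  endloop
 endfacet
 facet normal -0.892 -0.338 -0.300
  outer loop
   vertex 0.8 3.2 0.8
   vertex 1.6 1.8 0.0
   vertex 0.6 1.6 3.2
  endloop
 endfacet
 facet normal -0.047 0.960 -0.277
  outer loop
   vertex 0.8 3.2 0.8
   vertex 1.2 4.2 4.2
   vertex 4.2 4.0 3.0
  endloop
 endfacet
 facet normal 0.682 0.165 -0.712
  outer loop
   vertex 3.8 2.2 2.2
   vertex 1.6 1.8 0.0
   vertex 4.2 4.0 3.0
  endloop
 endfacet
 facet normal 0.781 -0.390 0.488
  outer loop
   vertex 3.8 2.2 2.2
   vertex 4.2 4.0 3.0
   vertex 1.4 0.4 4.6
  endloop
 endfacet
 facet normal 0.409 -0.878 -0.249
  outer loop
   vertex 3.8 2.2 2.2
   vertex 1.4 0.4 4.6
   vertex 1.6 1.8 0.0
  endloop
 endfacet
 facet normal 0.453 0.485 -0.748
  outer loop
   vertex 2.2 3.4 1.4
   vertex 4.2 4.0 3.0
   vertex 1.6 1.8 0.0
  endloop
 endfacet
 facet normal 0.035 0.920 -0.389
  outer loop
   vertex 2.2 3.4 1.4
   vertex 0.8 3.2 0.8
   vertex 4.2 4.0 3.0
  endloop
 endfacet
 facet normal 0.248 0.584 -0.773
  outer loop
   vertex 2.2 3.4 1.4
   vertex 1.6 1.8 0.0
   vertex 0.8 3.2 0.8
  endloop
 endfacet
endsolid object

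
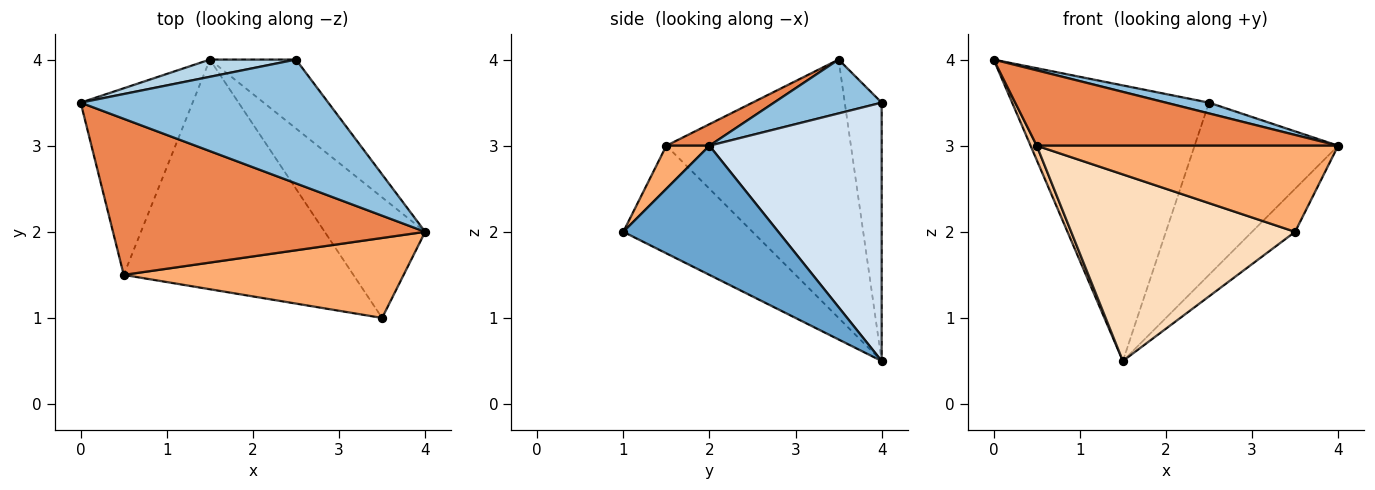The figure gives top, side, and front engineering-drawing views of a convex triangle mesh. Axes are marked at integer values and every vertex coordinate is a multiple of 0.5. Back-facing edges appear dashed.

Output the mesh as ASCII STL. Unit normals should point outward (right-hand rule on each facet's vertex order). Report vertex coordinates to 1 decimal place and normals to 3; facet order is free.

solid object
 facet normal 0.771 0.214 -0.600
  outer loop
   vertex 1.5 4.0 0.5
   vertex 4.0 2.0 3.0
   vertex 3.5 1.0 2.0
  endloop
 endfacet
 facet normal 0.212 -0.085 0.974
  outer loop
   vertex 2.5 4.0 3.5
   vertex 0.0 3.5 4.0
   vertex 4.0 2.0 3.0
  endloop
 endfacet
 facet normal -0.184 0.981 0.061
  outer loop
   vertex 2.5 4.0 3.5
   vertex 1.5 4.0 0.5
   vertex 0.0 3.5 4.0
  endloop
 endfacet
 facet normal 0.744 0.620 -0.248
  outer loop
   vertex 2.5 4.0 3.5
   vertex 4.0 2.0 3.0
   vertex 1.5 4.0 0.5
  endloop
 endfacet
 facet normal 0.062 -0.434 0.899
  outer loop
   vertex 0.5 1.5 3.0
   vertex 4.0 2.0 3.0
   vertex 0.0 3.5 4.0
  endloop
 endfacet
 facet normal 0.104 -0.729 0.677
  outer loop
   vertex 0.5 1.5 3.0
   vertex 3.5 1.0 2.0
   vertex 4.0 2.0 3.0
  endloop
 endfacet
 facet normal -0.917 -0.031 -0.397
  outer loop
   vertex 0.5 1.5 3.0
   vertex 0.0 3.5 4.0
   vertex 1.5 4.0 0.5
  endloop
 endfacet
 facet normal -0.342 -0.593 -0.729
  outer loop
   vertex 0.5 1.5 3.0
   vertex 1.5 4.0 0.5
   vertex 3.5 1.0 2.0
  endloop
 endfacet
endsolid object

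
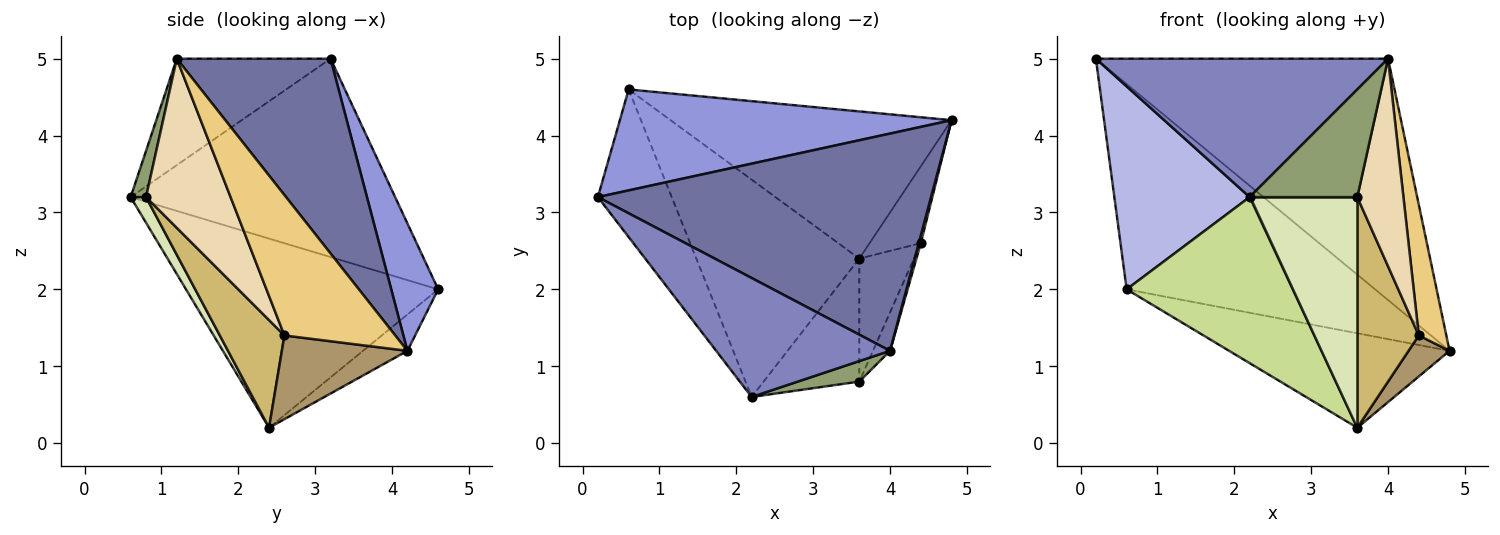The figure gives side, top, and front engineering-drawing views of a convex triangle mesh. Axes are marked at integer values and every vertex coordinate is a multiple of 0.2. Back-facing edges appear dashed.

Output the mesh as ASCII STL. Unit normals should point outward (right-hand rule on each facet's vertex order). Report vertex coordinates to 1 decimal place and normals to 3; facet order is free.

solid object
 facet normal 0.364 0.692 0.623
  outer loop
   vertex 4.0 1.2 5.0
   vertex 4.8 4.2 1.2
   vertex 0.2 3.2 5.0
  endloop
 endfacet
 facet normal -0.371 -0.704 0.605
  outer loop
   vertex 4.0 1.2 5.0
   vertex 0.2 3.2 5.0
   vertex 2.2 0.6 3.2
  endloop
 endfacet
 facet normal 0.167 0.885 0.435
  outer loop
   vertex 0.6 4.6 2.0
   vertex 0.2 3.2 5.0
   vertex 4.8 4.2 1.2
  endloop
 endfacet
 facet normal -0.845 -0.432 -0.314
  outer loop
   vertex 0.6 4.6 2.0
   vertex 2.2 0.6 3.2
   vertex 0.2 3.2 5.0
  endloop
 endfacet
 facet normal 0.139 -0.973 0.185
  outer loop
   vertex 3.6 0.8 3.2
   vertex 4.0 1.2 5.0
   vertex 2.2 0.6 3.2
  endloop
 endfacet
 facet normal -0.108 0.537 -0.837
  outer loop
   vertex 3.6 2.4 0.2
   vertex 0.6 4.6 2.0
   vertex 4.8 4.2 1.2
  endloop
 endfacet
 facet normal -0.678 -0.446 -0.584
  outer loop
   vertex 3.6 2.4 0.2
   vertex 2.2 0.6 3.2
   vertex 0.6 4.6 2.0
  endloop
 endfacet
 facet normal 0.125 -0.875 -0.467
  outer loop
   vertex 3.6 2.4 0.2
   vertex 3.6 0.8 3.2
   vertex 2.2 0.6 3.2
  endloop
 endfacet
 facet normal 0.822 -0.268 -0.503
  outer loop
   vertex 4.4 2.6 1.4
   vertex 3.6 2.4 0.2
   vertex 4.8 4.2 1.2
  endloop
 endfacet
 facet normal 0.680 -0.647 -0.345
  outer loop
   vertex 4.4 2.6 1.4
   vertex 3.6 0.8 3.2
   vertex 3.6 2.4 0.2
  endloop
 endfacet
 facet normal 0.970 -0.241 0.014
  outer loop
   vertex 4.4 2.6 1.4
   vertex 4.8 4.2 1.2
   vertex 4.0 1.2 5.0
  endloop
 endfacet
 facet normal 0.874 -0.477 -0.088
  outer loop
   vertex 4.4 2.6 1.4
   vertex 4.0 1.2 5.0
   vertex 3.6 0.8 3.2
  endloop
 endfacet
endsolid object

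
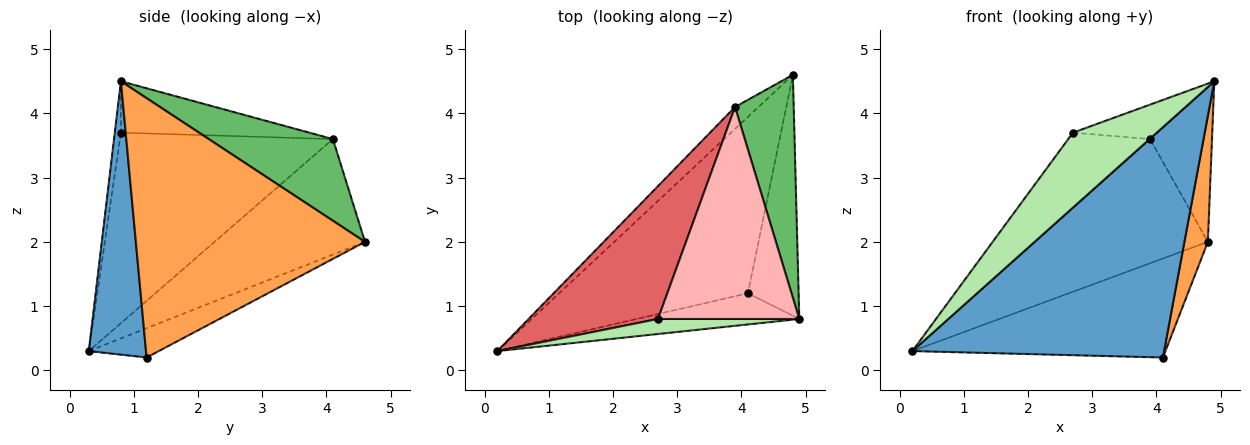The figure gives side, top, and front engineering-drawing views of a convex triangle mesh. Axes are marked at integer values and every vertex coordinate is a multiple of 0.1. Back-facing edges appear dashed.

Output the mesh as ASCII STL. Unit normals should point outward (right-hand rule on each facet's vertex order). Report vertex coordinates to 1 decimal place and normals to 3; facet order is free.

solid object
 facet normal 0.220 -0.967 -0.131
  outer loop
   vertex 4.1 1.2 0.2
   vertex 4.9 0.8 4.5
   vertex 0.2 0.3 0.3
  endloop
 endfacet
 facet normal -0.134 0.485 -0.864
  outer loop
   vertex 4.1 1.2 0.2
   vertex 0.2 0.3 0.3
   vertex 4.8 4.6 2.0
  endloop
 endfacet
 facet normal 0.976 -0.100 -0.191
  outer loop
   vertex 4.1 1.2 0.2
   vertex 4.8 4.6 2.0
   vertex 4.9 0.8 4.5
  endloop
 endfacet
 facet normal -0.650 0.748 -0.132
  outer loop
   vertex 3.9 4.1 3.6
   vertex 4.8 4.6 2.0
   vertex 0.2 0.3 0.3
  endloop
 endfacet
 facet normal 0.753 0.376 0.541
  outer loop
   vertex 3.9 4.1 3.6
   vertex 4.9 0.8 4.5
   vertex 4.8 4.6 2.0
  endloop
 endfacet
 facet normal -0.071 -0.978 0.196
  outer loop
   vertex 2.7 0.8 3.7
   vertex 0.2 0.3 0.3
   vertex 4.9 0.8 4.5
  endloop
 endfacet
 facet normal -0.789 0.303 0.535
  outer loop
   vertex 2.7 0.8 3.7
   vertex 3.9 4.1 3.6
   vertex 0.2 0.3 0.3
  endloop
 endfacet
 facet normal -0.338 0.151 0.929
  outer loop
   vertex 2.7 0.8 3.7
   vertex 4.9 0.8 4.5
   vertex 3.9 4.1 3.6
  endloop
 endfacet
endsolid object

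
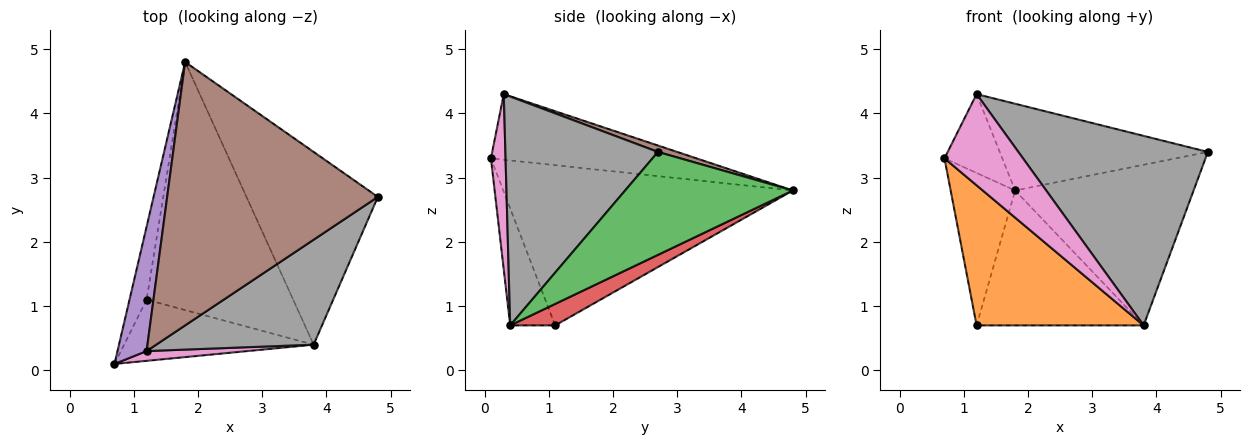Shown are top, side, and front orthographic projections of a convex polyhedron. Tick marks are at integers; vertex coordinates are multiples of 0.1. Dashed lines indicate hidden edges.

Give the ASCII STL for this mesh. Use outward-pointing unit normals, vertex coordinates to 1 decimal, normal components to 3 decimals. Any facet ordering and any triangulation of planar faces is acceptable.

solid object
 facet normal -0.971 0.216 -0.104
  outer loop
   vertex 1.2 1.1 0.7
   vertex 0.7 0.1 3.3
   vertex 1.8 4.8 2.8
  endloop
 endfacet
 facet normal -0.240 -0.890 -0.388
  outer loop
   vertex 3.8 0.4 0.7
   vertex 0.7 0.1 3.3
   vertex 1.2 1.1 0.7
  endloop
 endfacet
 facet normal 0.516 0.549 -0.658
  outer loop
   vertex 3.8 0.4 0.7
   vertex 1.8 4.8 2.8
   vertex 4.8 2.7 3.4
  endloop
 endfacet
 facet normal 0.128 0.474 -0.871
  outer loop
   vertex 3.8 0.4 0.7
   vertex 1.2 1.1 0.7
   vertex 1.8 4.8 2.8
  endloop
 endfacet
 facet normal -0.885 0.249 0.393
  outer loop
   vertex 1.2 0.3 4.3
   vertex 1.8 4.8 2.8
   vertex 0.7 0.1 3.3
  endloop
 endfacet
 facet normal 0.029 0.313 0.949
  outer loop
   vertex 1.2 0.3 4.3
   vertex 4.8 2.7 3.4
   vertex 1.8 4.8 2.8
  endloop
 endfacet
 facet normal 0.182 -0.978 0.104
  outer loop
   vertex 1.2 0.3 4.3
   vertex 0.7 0.1 3.3
   vertex 3.8 0.4 0.7
  endloop
 endfacet
 facet normal 0.576 -0.715 0.396
  outer loop
   vertex 1.2 0.3 4.3
   vertex 3.8 0.4 0.7
   vertex 4.8 2.7 3.4
  endloop
 endfacet
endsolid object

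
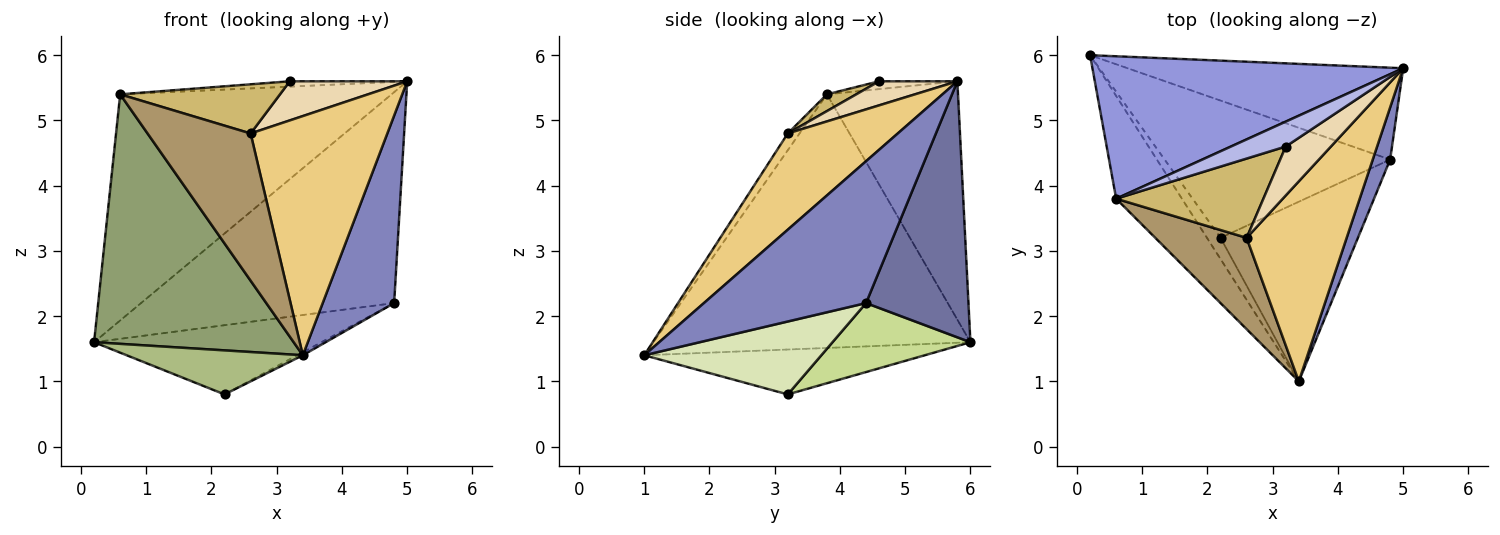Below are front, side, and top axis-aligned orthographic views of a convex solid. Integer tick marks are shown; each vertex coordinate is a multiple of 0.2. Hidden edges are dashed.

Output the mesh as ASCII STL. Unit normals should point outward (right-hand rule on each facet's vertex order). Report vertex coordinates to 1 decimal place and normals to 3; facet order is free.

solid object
 facet normal 0.348 0.860 -0.374
  outer loop
   vertex 4.8 4.4 2.2
   vertex 0.2 6.0 1.6
   vertex 5.0 5.8 5.6
  endloop
 endfacet
 facet normal 0.909 -0.401 0.111
  outer loop
   vertex 4.8 4.4 2.2
   vertex 5.0 5.8 5.6
   vertex 3.4 1.0 1.4
  endloop
 endfacet
 facet normal -0.378 0.783 0.493
  outer loop
   vertex 0.6 3.8 5.4
   vertex 5.0 5.8 5.6
   vertex 0.2 6.0 1.6
  endloop
 endfacet
 facet normal -0.138 0.208 0.968
  outer loop
   vertex 0.6 3.8 5.4
   vertex 3.2 4.6 5.6
   vertex 5.0 5.8 5.6
  endloop
 endfacet
 facet normal -0.827 -0.520 -0.214
  outer loop
   vertex 0.6 3.8 5.4
   vertex 0.2 6.0 1.6
   vertex 3.4 1.0 1.4
  endloop
 endfacet
 facet normal -0.820 -0.515 -0.248
  outer loop
   vertex 2.2 3.2 0.8
   vertex 3.4 1.0 1.4
   vertex 0.2 6.0 1.6
  endloop
 endfacet
 facet normal 0.263 0.434 -0.861
  outer loop
   vertex 2.2 3.2 0.8
   vertex 0.2 6.0 1.6
   vertex 4.8 4.4 2.2
  endloop
 endfacet
 facet normal 0.469 0.015 -0.883
  outer loop
   vertex 2.2 3.2 0.8
   vertex 4.8 4.4 2.2
   vertex 3.4 1.0 1.4
  endloop
 endfacet
 facet normal -0.096 -0.846 0.525
  outer loop
   vertex 2.6 3.2 4.8
   vertex 0.6 3.8 5.4
   vertex 3.4 1.0 1.4
  endloop
 endfacet
 facet normal 0.096 -0.525 0.846
  outer loop
   vertex 2.6 3.2 4.8
   vertex 3.2 4.6 5.6
   vertex 0.6 3.8 5.4
  endloop
 endfacet
 facet normal 0.525 -0.653 0.546
  outer loop
   vertex 2.6 3.2 4.8
   vertex 3.4 1.0 1.4
   vertex 5.0 5.8 5.6
  endloop
 endfacet
 facet normal 0.384 -0.577 0.721
  outer loop
   vertex 2.6 3.2 4.8
   vertex 5.0 5.8 5.6
   vertex 3.2 4.6 5.6
  endloop
 endfacet
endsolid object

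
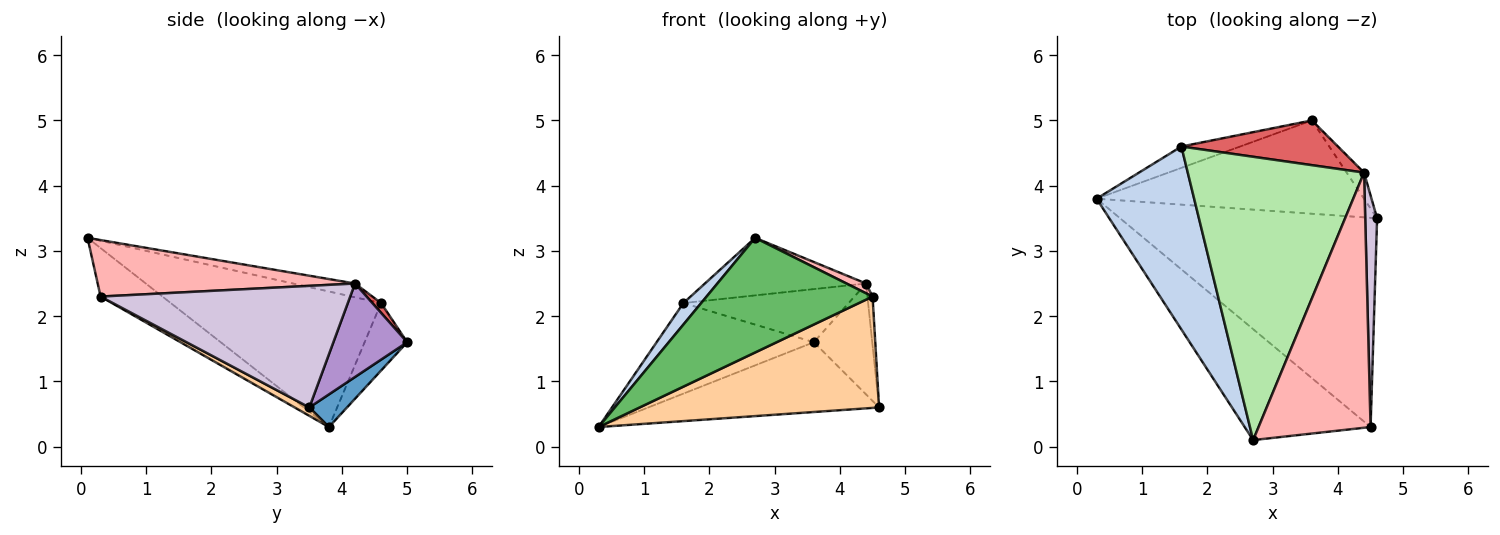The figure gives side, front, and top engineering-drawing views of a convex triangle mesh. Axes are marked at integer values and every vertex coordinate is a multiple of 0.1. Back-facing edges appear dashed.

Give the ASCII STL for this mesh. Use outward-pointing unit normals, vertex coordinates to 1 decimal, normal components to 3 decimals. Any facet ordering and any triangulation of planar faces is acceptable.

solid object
 facet normal 0.097 0.596 -0.797
  outer loop
   vertex 3.6 5.0 1.6
   vertex 4.6 3.5 0.6
   vertex 0.3 3.8 0.3
  endloop
 endfacet
 facet normal -0.810 -0.068 0.583
  outer loop
   vertex 1.6 4.6 2.2
   vertex 0.3 3.8 0.3
   vertex 2.7 0.1 3.2
  endloop
 endfacet
 facet normal -0.255 0.941 -0.222
  outer loop
   vertex 1.6 4.6 2.2
   vertex 3.6 5.0 1.6
   vertex 0.3 3.8 0.3
  endloop
 endfacet
 facet normal 0.029 -0.470 -0.882
  outer loop
   vertex 4.5 0.3 2.3
   vertex 0.3 3.8 0.3
   vertex 4.6 3.5 0.6
  endloop
 endfacet
 facet normal -0.259 -0.694 -0.672
  outer loop
   vertex 4.5 0.3 2.3
   vertex 2.7 0.1 3.2
   vertex 0.3 3.8 0.3
  endloop
 endfacet
 facet normal -0.076 0.198 0.977
  outer loop
   vertex 4.4 4.2 2.5
   vertex 1.6 4.6 2.2
   vertex 2.7 0.1 3.2
  endloop
 endfacet
 facet normal 0.040 0.764 0.644
  outer loop
   vertex 4.4 4.2 2.5
   vertex 3.6 5.0 1.6
   vertex 1.6 4.6 2.2
  endloop
 endfacet
 facet normal 0.450 -0.034 0.892
  outer loop
   vertex 4.4 4.2 2.5
   vertex 2.7 0.1 3.2
   vertex 4.5 0.3 2.3
  endloop
 endfacet
 facet normal 0.776 0.614 -0.144
  outer loop
   vertex 4.4 4.2 2.5
   vertex 4.6 3.5 0.6
   vertex 3.6 5.0 1.6
  endloop
 endfacet
 facet normal 0.995 0.021 0.097
  outer loop
   vertex 4.4 4.2 2.5
   vertex 4.5 0.3 2.3
   vertex 4.6 3.5 0.6
  endloop
 endfacet
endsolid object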